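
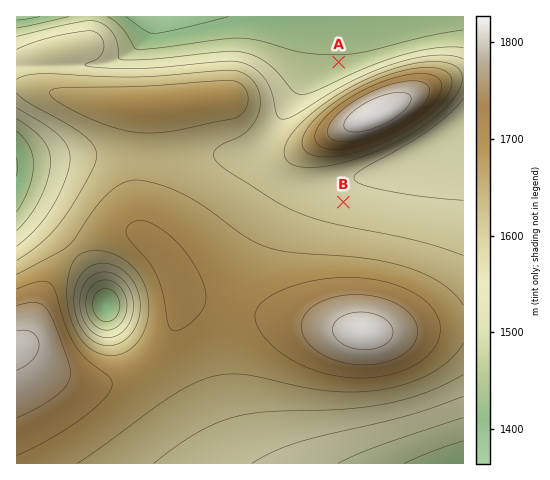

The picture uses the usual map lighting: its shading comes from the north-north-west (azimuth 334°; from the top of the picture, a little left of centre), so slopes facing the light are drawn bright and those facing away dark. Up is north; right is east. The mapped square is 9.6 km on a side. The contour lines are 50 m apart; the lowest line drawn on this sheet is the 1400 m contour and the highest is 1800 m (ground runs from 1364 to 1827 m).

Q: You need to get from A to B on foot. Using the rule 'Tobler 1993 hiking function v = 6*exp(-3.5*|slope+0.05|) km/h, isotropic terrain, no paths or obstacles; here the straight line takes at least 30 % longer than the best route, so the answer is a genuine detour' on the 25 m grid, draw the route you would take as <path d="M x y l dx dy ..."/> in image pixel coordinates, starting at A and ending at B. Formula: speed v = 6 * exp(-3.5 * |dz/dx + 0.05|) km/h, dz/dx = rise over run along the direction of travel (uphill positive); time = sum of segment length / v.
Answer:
<path d="M339 62l-16 30-7 7-18 38 0 16 3 7 42 42"/>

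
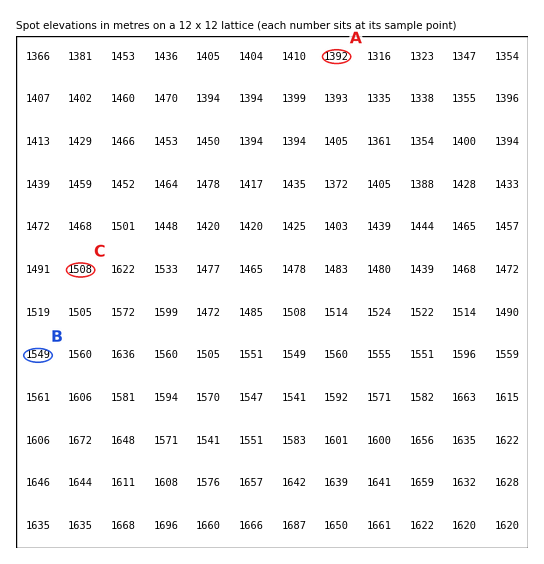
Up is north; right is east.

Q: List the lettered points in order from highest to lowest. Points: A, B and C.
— B C A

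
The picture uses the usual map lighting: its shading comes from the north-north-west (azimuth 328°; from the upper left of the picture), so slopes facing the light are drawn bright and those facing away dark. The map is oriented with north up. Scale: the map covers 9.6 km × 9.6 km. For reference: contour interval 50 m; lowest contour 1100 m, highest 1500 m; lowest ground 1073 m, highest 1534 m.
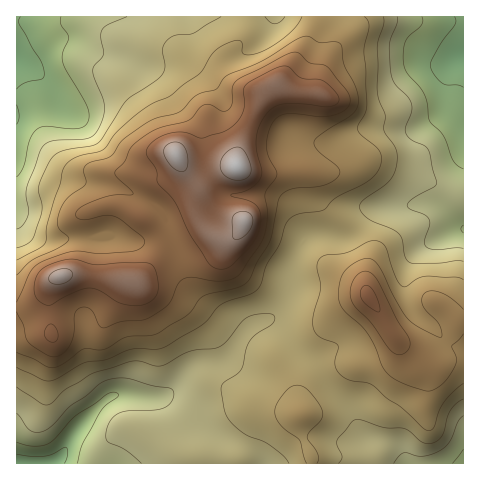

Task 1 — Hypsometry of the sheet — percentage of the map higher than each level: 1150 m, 92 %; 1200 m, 84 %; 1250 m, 67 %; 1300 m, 47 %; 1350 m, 33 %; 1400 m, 20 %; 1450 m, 9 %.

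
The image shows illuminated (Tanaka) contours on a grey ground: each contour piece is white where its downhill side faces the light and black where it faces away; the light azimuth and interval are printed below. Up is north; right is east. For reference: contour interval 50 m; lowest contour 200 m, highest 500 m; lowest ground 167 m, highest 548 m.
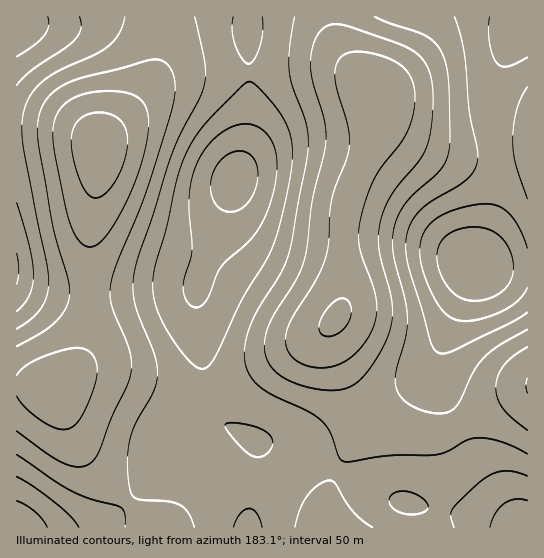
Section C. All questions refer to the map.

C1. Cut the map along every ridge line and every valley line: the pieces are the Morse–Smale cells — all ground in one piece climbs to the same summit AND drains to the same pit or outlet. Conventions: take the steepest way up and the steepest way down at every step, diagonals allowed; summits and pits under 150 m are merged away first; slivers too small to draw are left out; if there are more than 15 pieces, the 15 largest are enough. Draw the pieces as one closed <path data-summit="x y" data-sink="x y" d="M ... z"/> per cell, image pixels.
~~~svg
<path data-summit="235 179" data-sink="337 318" d="M331 16l-83 1 1 100-2 22-20 68-26 64-5 20 5 68 10 55 4 6 42 22-9 85 279 1 0-137-33 14-45 26-15 4-29-3-20-5-16-10-14-23-20-43-4-12 0-13 10-17 3-11 1-87 7-24 23-52 4-17 0-24-22-21-16-22-8-20z"/><path data-summit="235 179" data-sink="99 149" d="M247 16l-84 0-2 38-6 21-14 22-37 40-5 9 0 23-10 69 0 85-6 31-12 19-17 15-21-3-17 1 1 142 231-1 9-85-42-22-4-6-7-33-8-75 1-23 26-64 24-80 2-22z"/><path data-summit="475 265" data-sink="337 318" d="M523 16l-191 1 1 14 8 20 16 22 22 21 0 24-7 25-17 38-8 24-3 16 0 77-3 11-10 17 0 13 10 28 19 36 13 17 16 8 33 7 19-2 87-43 0-120-35-2-17-3 15-47 6-36 0-24-4-27 2-42 9-31 20-35z"/><path data-summit="17 22" data-sink="99 149" d="M162 16l-146 1 1 368 37 3 17-15 12-19 6-31 0-85 10-69 0-23 5-9 37-40 14-22 8-30z"/><path data-summit="475 265" data-sink="99 149" d="M527 16l-3 1 0 6-20 35-9 31-2 42 4 27 0 24-6 36-15 43 1 4 6 2 26 2 19 0z"/>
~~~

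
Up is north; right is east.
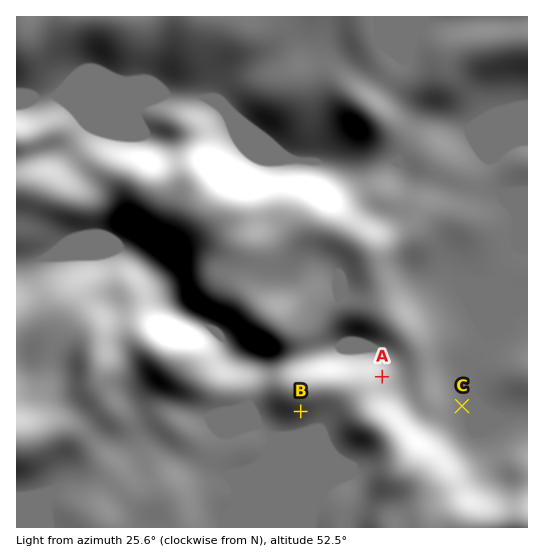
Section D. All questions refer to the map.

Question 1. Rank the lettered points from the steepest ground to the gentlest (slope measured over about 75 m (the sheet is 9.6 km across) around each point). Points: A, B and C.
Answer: A B C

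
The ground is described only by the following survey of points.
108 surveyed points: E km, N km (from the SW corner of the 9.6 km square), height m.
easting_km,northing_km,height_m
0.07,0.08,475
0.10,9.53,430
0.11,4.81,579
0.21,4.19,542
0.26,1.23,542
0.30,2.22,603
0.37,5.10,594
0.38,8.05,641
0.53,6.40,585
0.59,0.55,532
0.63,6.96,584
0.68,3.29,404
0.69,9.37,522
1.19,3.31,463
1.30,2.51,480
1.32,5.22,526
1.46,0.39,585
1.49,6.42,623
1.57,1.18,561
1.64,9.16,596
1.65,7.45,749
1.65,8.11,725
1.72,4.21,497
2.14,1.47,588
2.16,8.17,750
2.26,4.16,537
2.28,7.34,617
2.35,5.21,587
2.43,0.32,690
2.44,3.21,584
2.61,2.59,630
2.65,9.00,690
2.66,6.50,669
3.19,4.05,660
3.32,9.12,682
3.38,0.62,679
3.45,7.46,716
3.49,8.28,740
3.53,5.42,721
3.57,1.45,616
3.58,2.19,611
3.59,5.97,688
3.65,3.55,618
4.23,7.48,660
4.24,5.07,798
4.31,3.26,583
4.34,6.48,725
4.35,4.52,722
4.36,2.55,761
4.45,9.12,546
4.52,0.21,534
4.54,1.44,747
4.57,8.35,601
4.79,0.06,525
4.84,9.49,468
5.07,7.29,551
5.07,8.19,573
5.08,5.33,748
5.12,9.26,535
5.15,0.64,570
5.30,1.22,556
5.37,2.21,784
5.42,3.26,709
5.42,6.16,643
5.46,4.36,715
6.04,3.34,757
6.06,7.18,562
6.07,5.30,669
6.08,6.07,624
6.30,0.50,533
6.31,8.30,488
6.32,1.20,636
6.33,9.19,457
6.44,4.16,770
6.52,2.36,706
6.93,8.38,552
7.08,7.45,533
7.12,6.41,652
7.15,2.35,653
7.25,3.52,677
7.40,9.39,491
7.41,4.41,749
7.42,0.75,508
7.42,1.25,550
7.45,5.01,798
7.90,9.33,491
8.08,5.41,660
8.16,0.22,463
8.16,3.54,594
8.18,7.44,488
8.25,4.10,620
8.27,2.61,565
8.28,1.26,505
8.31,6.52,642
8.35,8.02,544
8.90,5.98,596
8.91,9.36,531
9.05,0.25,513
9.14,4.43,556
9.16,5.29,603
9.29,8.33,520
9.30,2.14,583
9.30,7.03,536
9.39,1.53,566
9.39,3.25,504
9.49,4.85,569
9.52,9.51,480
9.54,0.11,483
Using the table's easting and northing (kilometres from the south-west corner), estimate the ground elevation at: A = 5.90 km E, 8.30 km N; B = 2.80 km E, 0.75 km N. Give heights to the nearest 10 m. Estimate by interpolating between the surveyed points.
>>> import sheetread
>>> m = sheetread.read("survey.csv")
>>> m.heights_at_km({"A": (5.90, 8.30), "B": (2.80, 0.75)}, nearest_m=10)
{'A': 460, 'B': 680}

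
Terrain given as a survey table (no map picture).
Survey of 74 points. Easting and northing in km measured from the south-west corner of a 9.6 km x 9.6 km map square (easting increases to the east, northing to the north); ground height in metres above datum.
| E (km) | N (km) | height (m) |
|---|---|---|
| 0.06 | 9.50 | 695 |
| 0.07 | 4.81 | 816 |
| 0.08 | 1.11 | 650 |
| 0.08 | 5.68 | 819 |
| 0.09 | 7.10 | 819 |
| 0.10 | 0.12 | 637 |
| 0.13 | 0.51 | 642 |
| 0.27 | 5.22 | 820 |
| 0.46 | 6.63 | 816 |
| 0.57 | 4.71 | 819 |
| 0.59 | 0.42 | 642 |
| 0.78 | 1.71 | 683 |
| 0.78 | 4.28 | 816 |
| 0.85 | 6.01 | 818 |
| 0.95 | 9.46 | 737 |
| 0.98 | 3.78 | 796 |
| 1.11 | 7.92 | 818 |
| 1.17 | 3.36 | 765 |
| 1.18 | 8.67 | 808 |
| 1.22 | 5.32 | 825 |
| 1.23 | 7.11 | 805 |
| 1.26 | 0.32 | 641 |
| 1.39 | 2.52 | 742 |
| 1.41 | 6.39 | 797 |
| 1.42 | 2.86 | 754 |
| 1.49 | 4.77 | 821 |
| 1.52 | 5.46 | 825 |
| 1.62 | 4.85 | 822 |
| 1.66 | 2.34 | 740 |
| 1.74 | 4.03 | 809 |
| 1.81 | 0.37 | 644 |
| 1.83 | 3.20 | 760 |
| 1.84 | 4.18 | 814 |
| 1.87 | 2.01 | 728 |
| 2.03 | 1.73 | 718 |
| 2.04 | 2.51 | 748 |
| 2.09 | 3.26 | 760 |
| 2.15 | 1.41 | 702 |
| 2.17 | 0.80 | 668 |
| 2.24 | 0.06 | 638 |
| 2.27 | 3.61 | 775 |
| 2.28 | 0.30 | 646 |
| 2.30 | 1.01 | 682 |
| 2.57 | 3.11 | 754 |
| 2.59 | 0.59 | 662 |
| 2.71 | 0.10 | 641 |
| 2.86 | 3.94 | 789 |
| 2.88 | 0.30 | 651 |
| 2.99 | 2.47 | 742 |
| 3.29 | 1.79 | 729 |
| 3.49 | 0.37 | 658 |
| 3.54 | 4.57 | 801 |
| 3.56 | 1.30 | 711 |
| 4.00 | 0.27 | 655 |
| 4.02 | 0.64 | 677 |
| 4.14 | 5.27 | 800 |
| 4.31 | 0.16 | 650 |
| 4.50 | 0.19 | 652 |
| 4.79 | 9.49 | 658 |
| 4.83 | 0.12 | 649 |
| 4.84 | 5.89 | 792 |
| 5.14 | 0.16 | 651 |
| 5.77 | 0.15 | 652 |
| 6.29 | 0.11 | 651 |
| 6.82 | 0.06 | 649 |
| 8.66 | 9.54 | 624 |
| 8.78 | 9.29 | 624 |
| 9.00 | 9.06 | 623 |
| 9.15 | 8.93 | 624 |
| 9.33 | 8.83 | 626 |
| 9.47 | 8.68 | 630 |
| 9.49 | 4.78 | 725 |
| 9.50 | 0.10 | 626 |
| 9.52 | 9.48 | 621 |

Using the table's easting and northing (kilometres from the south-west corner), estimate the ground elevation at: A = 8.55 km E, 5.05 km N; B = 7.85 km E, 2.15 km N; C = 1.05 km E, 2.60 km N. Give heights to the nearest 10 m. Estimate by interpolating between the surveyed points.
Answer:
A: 740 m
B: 700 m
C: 740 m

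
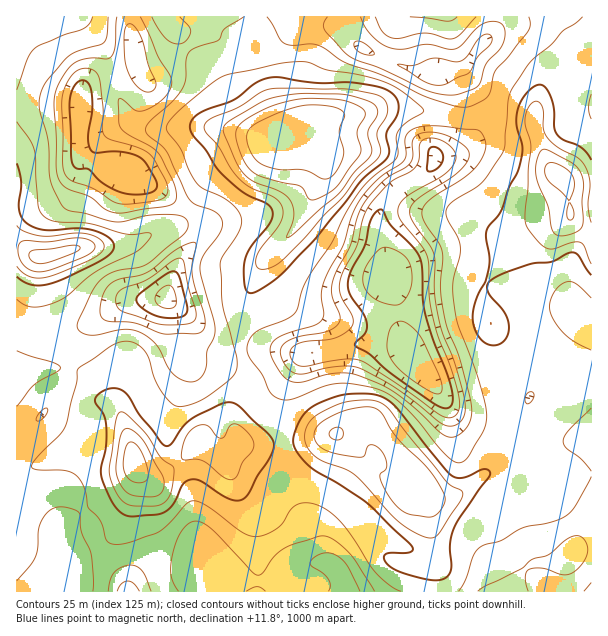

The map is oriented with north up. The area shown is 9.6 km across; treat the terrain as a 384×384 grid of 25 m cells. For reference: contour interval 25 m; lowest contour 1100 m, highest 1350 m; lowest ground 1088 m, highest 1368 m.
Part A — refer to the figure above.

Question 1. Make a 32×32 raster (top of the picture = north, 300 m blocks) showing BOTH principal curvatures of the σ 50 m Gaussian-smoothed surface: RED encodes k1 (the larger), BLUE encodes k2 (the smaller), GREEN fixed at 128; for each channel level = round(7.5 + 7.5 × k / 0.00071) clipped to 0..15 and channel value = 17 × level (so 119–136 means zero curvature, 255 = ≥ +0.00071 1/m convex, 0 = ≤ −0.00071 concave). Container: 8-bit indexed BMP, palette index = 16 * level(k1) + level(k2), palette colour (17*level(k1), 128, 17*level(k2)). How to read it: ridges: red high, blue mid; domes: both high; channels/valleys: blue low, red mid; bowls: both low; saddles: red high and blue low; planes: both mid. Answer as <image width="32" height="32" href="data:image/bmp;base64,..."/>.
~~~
<image width="32" height="32" href="data:image/bmp;base64,Qk02CAAAAAAAADYEAAAoAAAAIAAAACAAAAABAAgAAAAAAAAEAAATCwAAEwsAAAABAAAAAAAAAIAAABGAAAAigAAAM4AAAESAAABVgAAAZoAAAHeAAACIgAAAmYAAAKqAAAC7gAAAzIAAAN2AAADugAAA/4AAAACAEQARgBEAIoARADOAEQBEgBEAVYARAGaAEQB3gBEAiIARAJmAEQCqgBEAu4ARAMyAEQDdgBEA7oARAP+AEQAAgCIAEYAiACKAIgAzgCIARIAiAFWAIgBmgCIAd4AiAIiAIgCZgCIAqoAiALuAIgDMgCIA3YAiAO6AIgD/gCIAAIAzABGAMwAigDMAM4AzAESAMwBVgDMAZoAzAHeAMwCIgDMAmYAzAKqAMwC7gDMAzIAzAN2AMwDugDMA/4AzAACARAARgEQAIoBEADOARABEgEQAVYBEAGaARAB3gEQAiIBEAJmARACqgEQAu4BEAMyARADdgEQA7oBEAP+ARAAAgFUAEYBVACKAVQAzgFUARIBVAFWAVQBmgFUAd4BVAIiAVQCZgFUAqoBVALuAVQDMgFUA3YBVAO6AVQD/gFUAAIBmABGAZgAigGYAM4BmAESAZgBVgGYAZoBmAHeAZgCIgGYAmYBmAKqAZgC7gGYAzIBmAN2AZgDugGYA/4BmAACAdwARgHcAIoB3ADOAdwBEgHcAVYB3AGaAdwB3gHcAiIB3AJmAdwCqgHcAu4B3AMyAdwDdgHcA7oB3AP+AdwAAgIgAEYCIACKAiAAzgIgARICIAFWAiABmgIgAd4CIAIiAiACZgIgAqoCIALuAiADMgIgA3YCIAO6AiAD/gIgAAICZABGAmQAigJkAM4CZAESAmQBVgJkAZoCZAHeAmQCIgJkAmYCZAKqAmQC7gJkAzICZAN2AmQDugJkA/4CZAACAqgARgKoAIoCqADOAqgBEgKoAVYCqAGaAqgB3gKoAiICqAJmAqgCqgKoAu4CqAMyAqgDdgKoA7oCqAP+AqgAAgLsAEYC7ACKAuwAzgLsARIC7AFWAuwBmgLsAd4C7AIiAuwCZgLsAqoC7ALuAuwDMgLsA3YC7AO6AuwD/gLsAAIDMABGAzAAigMwAM4DMAESAzABVgMwAZoDMAHeAzACIgMwAmYDMAKqAzAC7gMwAzIDMAN2AzADugMwA/4DMAACA3QARgN0AIoDdADOA3QBEgN0AVYDdAGaA3QB3gN0AiIDdAJmA3QCqgN0Au4DdAMyA3QDdgN0A7oDdAP+A3QAAgO4AEYDuACKA7gAzgO4ARIDuAFWA7gBmgO4Ad4DuAIiA7gCZgO4AqoDuALuA7gDMgO4A3YDuAO6A7gD/gO4AAID/ABGA/wAigP8AM4D/AESA/wBVgP8AZoD/AHeA/wCIgP8AmYD/AKqA/wC7gP8AzID/AN2A/wDugP8A/4D/AJeIh4i3g4LHp4aGhoeXh4aYl4KFpoaWtqamloSXp5anp4eHiKellKaWZXZ2hpaGdYVyc6jJ2MfaloaYl4WVc4WWh4iHh5eXl5d1dYaXl5Z2hoSmx6aCksV1hoeXdpd0c5eYh4d2lpWFpmVll5eYqKiWlqeFcqW4x3R2h5eXmKekhJiIh4WkpZW1g4aXpoaHh4aHhnOW2ZfJlnN3h4eHmJZ1hYaGg6bJ2shydpe3hnaHhnaGhdiXqOj2xXV2d4eHl5eXh4ajx+rnxJOGuKh2dXWFhna3l5f4tmLWx6eXl5iHlpiYh4K2+ragxqanp5iFhKeXtqaG19eDc5aWhoeHh4eFl5d3crX5lHDpyIW5t6Sj2du4dbfXhpS0p5d3d4eHhoVzp4Zk5NWCc6TXprh1dYO3ydbY6Ke3ooDVl4d3iIeXp3OEp7fXlXWHhIWnpnWHlZWVt9nayKRgYPaXh3eHiJiHp5WVlqaVh6aVhZWWl7a0t7emtbaBcGCU94eHd4eHh4eYl5eHhoe3hVKFl5e3tmGDpbekgXFzcMbXhoaHh4eHh4eHl6e4ubiTpaanl7WRUGCQkJJ0dXOD16amlYeHh4eGhoWEk7fKttbFgbaXlsbWx8e2poaGgabIp+qmhoeHh4eHh5aDgpJyUXCkuKeHl6i4yMeVlpaRx7e32ZV2h3d2lJSFp4VjgXBAhMinp5eGh6akZHV2hYHYp6eVdXeHdnbEtpOChHSmpnCkyJalxpWFt7ViZHZlctinl6aGdoV1gvz6+PjGxMfZkqDJp5T56ISF15VydWRTxad2p6iWpmOB9cX3+/j0tsjnsYGmhZX454SnuJKDc5bGl4aYqJXHttBxYYCRk5TX6OjWYnSWY4T2toS2YJK2yLiHl4eXlpfp9VGWhKamdISFocGGloRiYrX3tqVikMbY2aiHdoeGhubFkrejlZV0Y1Bwx5iFk5emlKb5p4VgcJC216eGh5S36NmDx3JilGRkYqfIhpSoyrinp8nWtrbDsFCDpad1lfv6x5bIlHG1g3N0xYZ1hbi5mJeYqLjp59hwMJGDlnSk9oSkl7ilgLbY5vjHpsjV2cmXiJiXlZNykpCkxqWWlPezY4aXp5Vwhbelpcemt7amuNjY2Njo+dfF9vfnt3SU+rd1h5emlGCF6JZjhKaFc3SVpcbX18e36PbmtJSmpZXXxYWHh5a2UJPndHN0pZeHlZaWgnCBpKemkHBRhHOoh5all5iHl8aTpNVxlaeml5eFdIWXmLakcJCAhGOikKiniJeHl4eHp7fIxmCmt5aGhoaGlXWmlXBwt6h1ltdwUKaHh4eHh4iHmMmUcMe4l5eXmJiXdZWFlJW5qKanyZWBlIaHmJc="/>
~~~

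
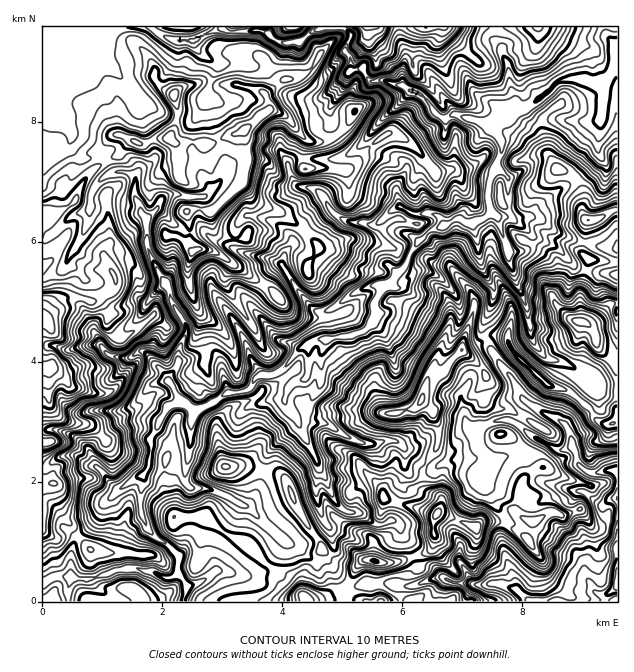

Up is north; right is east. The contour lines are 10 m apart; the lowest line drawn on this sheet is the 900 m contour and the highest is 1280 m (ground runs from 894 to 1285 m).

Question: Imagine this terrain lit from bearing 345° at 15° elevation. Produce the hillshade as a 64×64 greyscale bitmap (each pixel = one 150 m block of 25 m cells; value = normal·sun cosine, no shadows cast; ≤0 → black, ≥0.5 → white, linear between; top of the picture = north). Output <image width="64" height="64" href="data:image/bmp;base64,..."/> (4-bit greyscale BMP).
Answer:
<image width="64" height="64" href="data:image/bmp;base64,Qk12CAAAAAAAAHYAAAAoAAAAQAAAAEAAAAABAAQAAAAAAAAIAAATCwAAEwsAABAAAAAAAAAAAAAAABEREQAiIiIAMzMzAERERABVVVUAZmZmAHd3dwCIiIgAmZmZAKqqqgC7u7sAzMzMAN3d3QDu7u4A////AKiKq5h3iZl3u6qqqqq8u7mIm7y6vKnNve3LlTNFeId7qYq7upmaq5iKuqqZmazMypiJmpiaqsyqqqmGREV3dmh4iIibzMupqGeaqZiJm8y7uWZlVmVoh3Q1ZmVTNWd2ZlZnVFaJl2V4dWiIh4iauqqqdDIjVUMkYhJGVUIkVnZlVVZlRERERniXZnd3eaq6iKqYd4d2UiRTEkZVNFVWZmVEVod3d4mqdoh2d3eJmaqIqs27u6lzM0UiVVRGVFVmZkVWmqqqvchEd3d3iJiIiJqru7qaqoVVRjJERXZDNFVEV3aby7qslUVnd4mZmId2mqu7y6mZh2VFQjRXdVMkRURnd4q7qZl3Znd4mqqXd2eZi93JmIiHVWmFRniGUyM2dWVXiaupiImYmIiaqYd2aKibvKZWZ5hXrdqIiZh2Y0iGdVVnmqmIq7vMqqmYiHZ5qbhndlZ5u4i97KmZmqqph4hlRVVoq5q8zN3Kh2eId4iap1Z4eKq8uJq6mpiJqquVV3ZlQ0V6mru7qYZEVniIiJuZh4qZqr3aiZmZmImIeIZViIdmUyWKqZqXUzRWeImYmomHi6mqrMqIiImZh2Z4mpeZh4lzIkipiaqWVmeJq6mZiIiruamZqHd4iZqHd5qHh2iGZkQyNpiIrMqpiJq7upiZm7u5qpZ4d4iImZmpiEMjEjVURFVWmYibzMy5i7u6d4rNy7qal2d4h3d4m6mHUgBTMzRmZ3eaiJqrvMuZu6mIvMqYmYiIZ4iHZnmpdoeFEJhUI2mHdpqImqqru6maqau6dUNEVmdniImYiHZnd4dDZTRWeZh2epebupq7u6mZq5ZVMQAjVWZ3aKqXaJhmZnYzRomYiGZZuYvsmKu6qYmYd4dlRDJFVWZVZ3iahlVYqUVTMzI2dlaqd87JmqqYiaqamavMlldlZmVWiYZDNHq7VjEAAAFodXdUSNy5eIiZvMu6ve/rd3ZmdleIUhI3qqplRDVmEDeIdlUzZouYeKqbvLqrze2WVWh2VnYzRXmZmWVnd3mSFHh3ZlVCJ7qHipq8zKm93bdUV4eIZEaaqYh4dnh3d6k0ZGmHZlVEVXh4mbzdyqvNyHVFeZdEe7qYdmeZqpmqioVCSJh2VmQRKJiZq97tus3al0R5hTe8qXZkWKqau6cyZCAmZ3VWdEVFmZqqze7b3eyqZoh0a8qGVFRod1Z4YxAAIQVlZVdkaHRXiavM3czN7quol3abuIdkVWhUVVU0ZQAkA3VFeFV2QhNVd4rMq7zeysiJmYmpl3ZXeGZlVUVXdCVlZEaHR3MQEjRERpqqq83ayHq7eJmHZ3h4h2VDVlWKV6dFaIVoUyElVmVVeZmrvMu6asuJmHiaqpiYdlRWZnuplEaIZXdENGZFeYZoiZu7zLpoy6qZetzNuKqYd2VWZsp0V4dGdVZocxE3mGiaqqq8qoi72pmL3M3My6mZl1RDinZndUZEaKpiIiJHeKqqmbp6uq3qusvNzN67upiIdlRXd2ZVQzWKuUNEQyNFeZqqp4zcrcq97M7Ky3mqmIiHZ3NnVEVDR5qnZ2REREVnmaqIvdu8qs7cvJeHd4mZiZd5Y0dBE1eIiIeIdUNFVmSJmpq7yrur3cuod3eXaamZiIlDRmIliXZVWJl2VERURWvM3KqqqZq7uoiZmZhnqpmJiGRGmHiHVERHmIiHVVZ4et3+uqqYeJqqmZiIiYaaqZl3iHiJh3d2VVZ4mquYiIl1nO7bqpiJmamYZWZ3mIqpmZirmHdVaKmHZnirvMqZh2VYrMqrqaqZmYZURXd4iZmIl7yXZUNGmHdmiZumVUaIiIZGhnqZmImZmJhkmHZ4mHd1i6mYhSNWZ4iJmXMiM2l1ZBJESHd2d4mavLm6l2iIZnVYq6mpQSRomqmYZURURkMyJDRoeIdmeaur3amZd6lmdlVmZ4mFE2d5qHV3ZWZVVUNERWeJmHVoqqrNmZmGmpd4ZURmaJhTRVZDI1ZlVlV2VVRWZ6mrl2aJqryamadoh3mHd3dniHREVjIjV2VERHdndWZFqHqpdnmrvJqpmXVVVpiId3d4dVZ2d2eIhlRVZ3mpmGN4Z4mZq7u6iKqZh2U0aIh3d3d2Z3VmVWeYZWZWisuqpmq5mau7qqqIiZmHdlZWeIh3dmZWVEMzM1iGVVeauom6isu7u7upq4iImZd5qpiJmqmHZTRER3djJalmiZirmJuZq7zLqqmriYiJmqu7zKmruqqFIiRoiIYibLmqqazKmZmqqrqZmZqIiIiaqqq8p4mqu7gxJoeJmFEX7aqri6l3eau6iHd4mYiIiJmYiZl3eZmqu5VpiImqhRGO2phVRGZ3ibyWZneJiIiImIiIdmZ4iIiJmZmHeL3dplnchWM1ZmZ3i8mIh4mIiJmYiIdol2aHd3iZdVVXr+/+uZhVZGZURWZnvKmYiYiIiImYd3rKh4mZmrp1RERu/MyXUjZWZTM1VVVpqYiJiIiIiIiIiby6m7u6qph1NTfbMRIzZVZkQ0ZUMzVndniIiIiIiImpqqupmpiJu8lDU1UwAUZUVlVmZmUzM0VWaIiIiIiIiaqqqpiIiIre/YE3MBQjRkNEVoiHd1REVWZ3iIiIiIiJqqu6mZqqvc3v2ANjI0VERDNHiHZ4dVVWd3eIiIiImaqod3i8zN3LUzz/ondTRUM0MjZ3Znd2VVZ3doiImIiau6dDNJ3t7tgQBf/6aGRERCRCNGZmZmZVVnd1"/>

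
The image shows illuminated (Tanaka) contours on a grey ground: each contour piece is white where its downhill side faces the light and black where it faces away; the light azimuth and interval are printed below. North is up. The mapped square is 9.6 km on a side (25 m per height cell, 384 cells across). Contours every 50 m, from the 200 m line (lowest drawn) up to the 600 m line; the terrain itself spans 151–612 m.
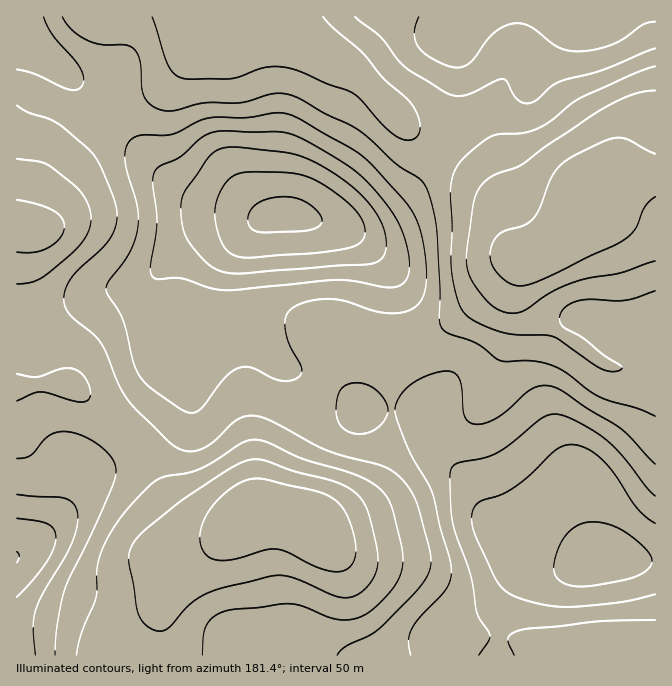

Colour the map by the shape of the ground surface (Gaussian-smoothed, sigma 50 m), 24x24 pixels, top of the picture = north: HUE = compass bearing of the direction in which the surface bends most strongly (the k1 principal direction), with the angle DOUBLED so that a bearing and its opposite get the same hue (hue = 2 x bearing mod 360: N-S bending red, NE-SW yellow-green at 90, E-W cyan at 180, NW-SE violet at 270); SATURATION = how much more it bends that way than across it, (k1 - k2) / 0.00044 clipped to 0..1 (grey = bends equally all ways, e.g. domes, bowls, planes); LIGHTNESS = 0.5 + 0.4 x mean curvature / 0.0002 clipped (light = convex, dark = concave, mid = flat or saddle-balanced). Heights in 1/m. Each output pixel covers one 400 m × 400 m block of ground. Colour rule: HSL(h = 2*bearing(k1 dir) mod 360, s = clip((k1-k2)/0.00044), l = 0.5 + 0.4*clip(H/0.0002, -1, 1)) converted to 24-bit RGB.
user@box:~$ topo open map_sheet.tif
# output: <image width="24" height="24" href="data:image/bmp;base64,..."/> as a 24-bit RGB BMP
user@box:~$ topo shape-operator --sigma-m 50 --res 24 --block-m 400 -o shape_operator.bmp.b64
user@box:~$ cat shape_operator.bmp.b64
<image width="24" height="24" href="data:image/bmp;base64,Qk32BgAAAAAAADYAAAAoAAAAGAAAABgAAAABABgAAAAAAMAGAAATCwAAEwsAAAAAAAAAAAAAysdzlURvHilRRopqb6mwLhmvV0O52dqngm+aZpqbgainTL7hcabo01L203vdto2qZ5VfpqtKtHwuZDweXWEWWFYPKR8NMm8plqolg2BORDmFTbJ2LppsFSZYTJjX4t/suKznl5DYtNnbXt/fGCZpdjWS05jZ67bq23vS0CZNtjAXniwgrWIdcW8gRn4mG4QQ0OEzEGIZIHh5iryyUUaLHkFIDZE4PbZBp2eFrpCCqdirZEmdHQopUjordn0tl1Y3tgI56C1B1rXftKLv5dT34NX2rabgjaXN/M/v34y+BlY3HV0mTjBKUYFuJr9DF2k8S21Mtcx+ncVPKQofLAcgdkggfI0tLREQgRYOxPekiNK0Yl6xtaXEzbPg2tjz0dv689X2/8zvzmLmJUlQJj86VpBDbrMxFTkdGEges9MhcS8QKgkcMxkspLJnk4heRBRfxeWs1/nSZnWQV4aCeah4f7eOrNy0frrPkml39m2O/5/Qz0PZP1Z9WoFKr6grKksdDikORDoGMhMBJRoOKEIeZ7AuZ0xBJDto0/rRz+bIgGW5h3amo55lhsZMfOZXPaNzWzQurUEh34Fq3oHVsV3UoyiP638jXXUmEiEYNQ0Qgy4YQk0jH2kTG5wTMV5XK9qGl/+si72nelekqGuxxKO30OnPsujDP1mSbzxqsL2Iw9rKpGzK5hTW3wvW9tXW0qnTDRJ5NSGQrp3Xsqnqu+PwXOP2Fqb8vfvgY+uwY0+YlFmehniTrdav2vHavoyvcCRsZ3S1odu8uW+afAdIfA8vjEZo8vLZ4bPbRQC2KWLbidTjnrzq3ObvfZ3XLHe3q+JwMYgiIU9ReV2OqrGNtvS1l9KaySWdpS6acI4xhJgjKgkQXwUsvEI7gLBqwuylr2WqWCG+Z5zBZb+lSbiqoLeXh3OfQlye0MaosMV5DkVIOmhrrdqcyPe6P1J5hCRuvjyJgJVAa10uIxQoaD2Ezbm70OfZwM+sg1+QQTyIi7u7hsbNWZm7gJuQf32WSJWvjKy76MTHJlKTHK6vle2c3sx3LQYULBcHZVgXkXmgpE6VNzBpN4WOrtOds9eqvoq4w3LEUGireNGWUKyjcVKBh3ddmJdSUYA0JIs1p9q0mJbtRIrq0Y4yRgoAMgMNubpSV5trglmrxjbHoGCiNZCMm9pwh81ha3tPtlBGrpRZvLBNRz4iPDwig14yjFMYqKwKBtIAAKEtNnUxNB1L7ACR+lfQqcrtwM7toHXPSkTjnkP+6tnyZWrf38SWvZIwMxMObUcAMzMAODAAQzEGISoJKCkKs7Ur2frQpv+8CXp+N29vDjZND2rf5Nb14tTzl1bSvn7XME6lGzTW68bqrFzi8Hza/HyyiiG785LT5JquXFKqq192W5KbMsGVmP/Iz/zdwOKwESAqGTEcHyQPAzIBJlYL03c6hE5nnJl0JiUNEyUOb2IZljssfDZY84eWnVbMo3/U9Nft0b/0wLv00tf5zvL9zP/2meDe1XaJXit9KBg6WyUzJZcYADMSRGUbiV4ufogiTUMeESQPG0cQXFsmTkQwztBnm47BcZjK4ODr4df01d720en60/P4w9HusC3W2GeCjy2gQhJukmGvpM6cIktdFTAfZow9rZp2Z2uXVGGeO3qDTElvWbaVqfPPb3zQjLy/kNuyr8ve3eTtzuvpqc6moz58mhia81VpdSBKOyZIdqJVucZzLyxcPXeJRKN2YZdRXpKCSkyDU3OIMZa/wPjjb+zlUyq13OzfseXbb7GspNKPpbeEsj5QpEl1ShNv/yZq7S1+aEp+i5pJwK8qJzwqLGw7RF0/dmY1mHGgPTliYMJrBvWwdvibKXSrKoDf2PPinoHRxm6XvdmJfEFPslY/jzc/LwQptiwS2IZyrkq90DZ31aZnSIpqMXtYK1xhZmico0hlVWCbjd+UMNFuFs8MEj0uEqJAhdAgRB0j16tb2rFjWyc7t2EnMgEPKgkXuqky38U1MDFwuXvT7d7gsGi6dm1CFUopInJER4tKleG2pe3ii4PFmcRlFGpYHVwgVUoNISwOksgRvGwcaC48kx4sSwAwmDQ1lJM65e9uGb2QKqe56oSY7h16yF5sbYtCDDwShvf1zP/zWIT1rmHi8N7bK0l+LhU4pGpAY4lDZosmg3MoRBoYLQYIZSRRuaDTysDh5fLZTq6TEB8jfDEu1HqJ0KnG2rHfbFfJn/OzI+5vFBI2fzps9bCJihx0KR1KqrB7k5KBj3pvhU1iaA1dskpzV960ROvosave99XUzFaeICJ8QXutucTJvMDTq6vdtlf0"/>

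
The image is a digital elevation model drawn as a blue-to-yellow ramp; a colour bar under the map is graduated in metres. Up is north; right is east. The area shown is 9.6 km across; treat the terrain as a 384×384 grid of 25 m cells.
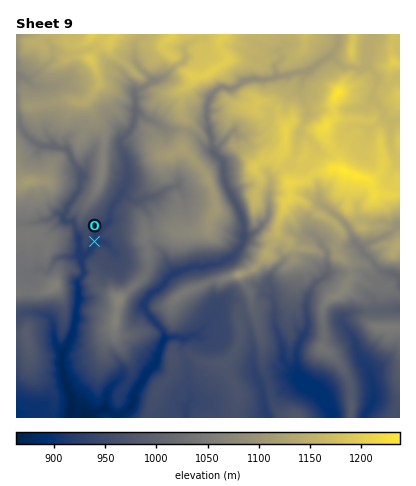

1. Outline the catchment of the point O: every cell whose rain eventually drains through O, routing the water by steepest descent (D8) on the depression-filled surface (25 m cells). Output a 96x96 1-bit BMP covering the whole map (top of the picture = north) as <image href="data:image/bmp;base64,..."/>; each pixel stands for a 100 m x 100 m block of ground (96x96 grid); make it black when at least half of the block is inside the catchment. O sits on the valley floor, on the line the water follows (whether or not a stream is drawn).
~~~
<image width="96" height="96" href="data:image/bmp;base64,Qk2+BAAAAAAAAD4AAAAoAAAAYAAAAGAAAAABAAEAAAAAAIAEAAATCwAAEwsAAAIAAAAAAAAA////AAAAAAAAAAAAAAAAAAAAAAAAAAAAAAAAAAAAAAAAAAAAAAAAAAAAAAAAAAAAAAAAAAAAAAAAAAAAAAAAAAAAAAAAAAAAAAAAAAAAAAAAAAAAAAAAAAAAAAAAAAAAAAAAAAAAAAAAAAAAAAAAAAAAAAAAAAAAAAAAAAAAAAAAAAAAAAAAAAAAAAAAAAAAAAAAAAAAAAAAAAAAAAAAAAAAAAAAAAAAAAAAAAAAAAAAAAAAAAAAAAAAAAAAAAAAAAAAAAAAAAAAAAAAAAAAAAAAAAAAAAAAAAAAAAAAAAAAAAAAAAAAAAAAAAAAAAAAAAAAAAAAAAAAAAAAAAAAAAAAAAAAAAAAAAAAAAAAAAAAAAAAAAAAAAAAAAAAAAAAAAAAAAAAAAAAAAAAAAAAAAAAAAAAAAAAAAAAAAAAAAAAAAAAAAAAAAAAAAAAAAAAAAAAAAAAAAAAAAAAAAAAAAAAAAAAAAAAAAAAAAAAAAAAAAAAAAAAAAAAAAAAAAAAAAAAAAAAAAAAAAAAAAAAAAAAAAAAAAAAAAAAAAAAAAAAAAAAAAAAAAAAAAAAAAAAAAAAAAAAAAAAAAAAAAAAAAAAAAAAAAAAAAAAAAAAAAAAAAAAAAAAAAAAAAAAAAAAAAAAAAAAAAAAAAAAAAAAAAAAAAAAAAAAAAAAAAAAAAAAAAAAAAAAAAAAAAAAAAAAAAAAAAAAAAAAADAAAAAAAAAAAAAAADgAAAAAAAAAAAAAAD8AYP4AAAAAAAAAAD////8AAAAAAAAAAD////8AAAAAAAAAAH////+AAAAAAAAAAP////+AAAAAAAAAAH/////AAAAAAAAAAH/////AAAAAAAAAAD/////AAAAAAAAAAB/////AAAAAAAAAAB/////AAAAAAAAAAA////+AAAAAAAAAAA////+AAAAAAAAAAAf///+AAAAAAAAAAAf///8AAAAAAAAAAAf///8AAAAAAAAAAAf///4AAAAAAAAAAAP///wAAAAAAAAAAAP///gAAAAAAAAAAAP///AAAAAAAAAAAAP///AAAAAAAAAAAAP//8AAAAAAAAAAAAP//8AAAAAAAAAAAAP//8AAAAAAAAAAAAP//8AAAAAAAAAAAAP//8AAAAAAAAAAAAP//8AAAAAAAAAAAAP//8AAAAAAAAAAAAf//8AAAAAAAAAAAA///8AAAAAAAAAAAB///4AAAAAAAAAAAB///4AAAAAAAAAAAD///4AAAAAAAAAAAD///4AAAAAAAAAAAD///4AAAAAAAAAAAB///8AAAAAAAAAAAB///8AAAAAAAAAAAA///8AAAAAAAAAAAAf//+AAAAAAAAAAAAf///AAAAAAAAAAAA////4AAAAAAAAAAA////+AAAAAAAAAAA/////AAAAAAAAAAB/////wAAAAAAAAAB/////4AAAAAAAAAB/////4AAAAAAAAAA/////wAAAAAAAAAAf////gAAAAAAAAAAP////gAAAAAAAAAAD////gAAAAAAAAAAD////gAAAAAAA="/>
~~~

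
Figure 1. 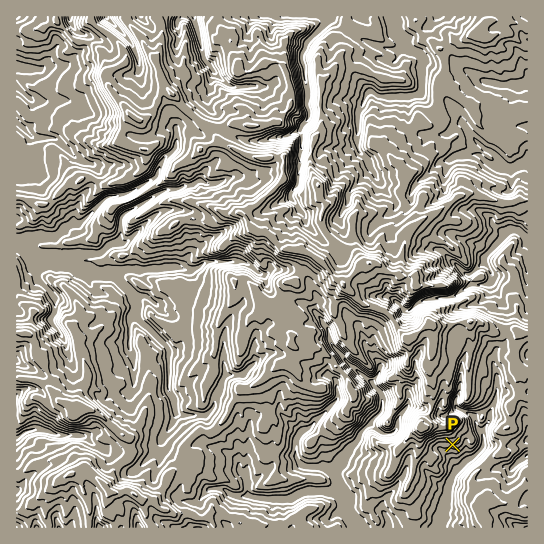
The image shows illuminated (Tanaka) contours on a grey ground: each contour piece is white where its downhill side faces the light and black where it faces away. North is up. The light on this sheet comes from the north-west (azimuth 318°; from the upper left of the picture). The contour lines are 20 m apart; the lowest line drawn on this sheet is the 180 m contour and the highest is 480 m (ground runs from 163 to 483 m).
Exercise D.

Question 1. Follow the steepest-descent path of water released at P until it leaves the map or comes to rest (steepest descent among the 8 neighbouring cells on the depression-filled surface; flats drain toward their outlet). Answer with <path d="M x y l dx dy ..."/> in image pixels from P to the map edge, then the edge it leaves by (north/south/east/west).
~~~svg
<path d="M453 445l-2 1 0 12 3 7 4 4 0 1-5 5-4 10-2 13-1 1-1 10-2 1 0 5-4 8 0 4"/>
exit: south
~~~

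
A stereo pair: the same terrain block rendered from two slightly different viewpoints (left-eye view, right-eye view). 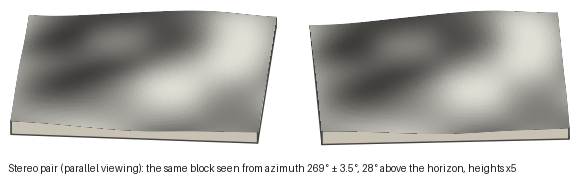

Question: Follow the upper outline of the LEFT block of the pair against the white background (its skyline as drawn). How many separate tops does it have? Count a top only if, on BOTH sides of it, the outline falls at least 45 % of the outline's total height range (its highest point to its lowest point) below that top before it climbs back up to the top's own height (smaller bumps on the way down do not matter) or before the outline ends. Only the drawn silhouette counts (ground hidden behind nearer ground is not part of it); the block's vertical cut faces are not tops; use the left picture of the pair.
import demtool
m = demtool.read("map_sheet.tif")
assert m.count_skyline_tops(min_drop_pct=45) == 0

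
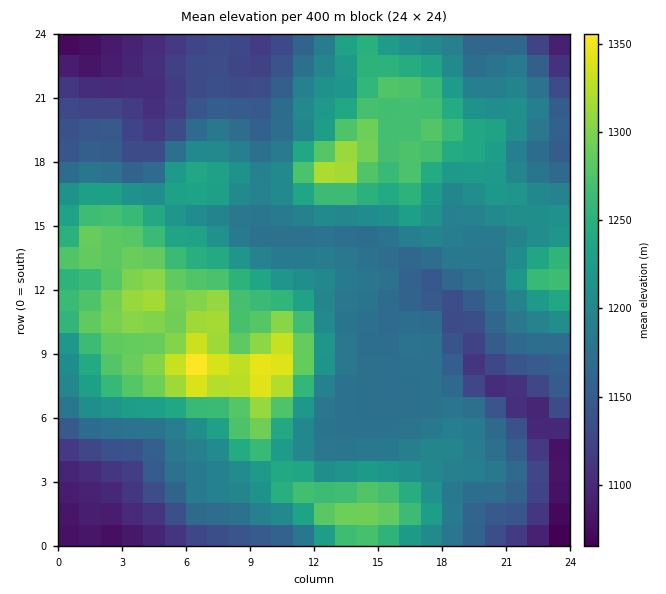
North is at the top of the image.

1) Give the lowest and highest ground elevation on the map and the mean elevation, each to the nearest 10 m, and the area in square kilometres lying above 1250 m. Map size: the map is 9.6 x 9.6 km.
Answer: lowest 1060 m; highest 1360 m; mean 1200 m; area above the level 21.1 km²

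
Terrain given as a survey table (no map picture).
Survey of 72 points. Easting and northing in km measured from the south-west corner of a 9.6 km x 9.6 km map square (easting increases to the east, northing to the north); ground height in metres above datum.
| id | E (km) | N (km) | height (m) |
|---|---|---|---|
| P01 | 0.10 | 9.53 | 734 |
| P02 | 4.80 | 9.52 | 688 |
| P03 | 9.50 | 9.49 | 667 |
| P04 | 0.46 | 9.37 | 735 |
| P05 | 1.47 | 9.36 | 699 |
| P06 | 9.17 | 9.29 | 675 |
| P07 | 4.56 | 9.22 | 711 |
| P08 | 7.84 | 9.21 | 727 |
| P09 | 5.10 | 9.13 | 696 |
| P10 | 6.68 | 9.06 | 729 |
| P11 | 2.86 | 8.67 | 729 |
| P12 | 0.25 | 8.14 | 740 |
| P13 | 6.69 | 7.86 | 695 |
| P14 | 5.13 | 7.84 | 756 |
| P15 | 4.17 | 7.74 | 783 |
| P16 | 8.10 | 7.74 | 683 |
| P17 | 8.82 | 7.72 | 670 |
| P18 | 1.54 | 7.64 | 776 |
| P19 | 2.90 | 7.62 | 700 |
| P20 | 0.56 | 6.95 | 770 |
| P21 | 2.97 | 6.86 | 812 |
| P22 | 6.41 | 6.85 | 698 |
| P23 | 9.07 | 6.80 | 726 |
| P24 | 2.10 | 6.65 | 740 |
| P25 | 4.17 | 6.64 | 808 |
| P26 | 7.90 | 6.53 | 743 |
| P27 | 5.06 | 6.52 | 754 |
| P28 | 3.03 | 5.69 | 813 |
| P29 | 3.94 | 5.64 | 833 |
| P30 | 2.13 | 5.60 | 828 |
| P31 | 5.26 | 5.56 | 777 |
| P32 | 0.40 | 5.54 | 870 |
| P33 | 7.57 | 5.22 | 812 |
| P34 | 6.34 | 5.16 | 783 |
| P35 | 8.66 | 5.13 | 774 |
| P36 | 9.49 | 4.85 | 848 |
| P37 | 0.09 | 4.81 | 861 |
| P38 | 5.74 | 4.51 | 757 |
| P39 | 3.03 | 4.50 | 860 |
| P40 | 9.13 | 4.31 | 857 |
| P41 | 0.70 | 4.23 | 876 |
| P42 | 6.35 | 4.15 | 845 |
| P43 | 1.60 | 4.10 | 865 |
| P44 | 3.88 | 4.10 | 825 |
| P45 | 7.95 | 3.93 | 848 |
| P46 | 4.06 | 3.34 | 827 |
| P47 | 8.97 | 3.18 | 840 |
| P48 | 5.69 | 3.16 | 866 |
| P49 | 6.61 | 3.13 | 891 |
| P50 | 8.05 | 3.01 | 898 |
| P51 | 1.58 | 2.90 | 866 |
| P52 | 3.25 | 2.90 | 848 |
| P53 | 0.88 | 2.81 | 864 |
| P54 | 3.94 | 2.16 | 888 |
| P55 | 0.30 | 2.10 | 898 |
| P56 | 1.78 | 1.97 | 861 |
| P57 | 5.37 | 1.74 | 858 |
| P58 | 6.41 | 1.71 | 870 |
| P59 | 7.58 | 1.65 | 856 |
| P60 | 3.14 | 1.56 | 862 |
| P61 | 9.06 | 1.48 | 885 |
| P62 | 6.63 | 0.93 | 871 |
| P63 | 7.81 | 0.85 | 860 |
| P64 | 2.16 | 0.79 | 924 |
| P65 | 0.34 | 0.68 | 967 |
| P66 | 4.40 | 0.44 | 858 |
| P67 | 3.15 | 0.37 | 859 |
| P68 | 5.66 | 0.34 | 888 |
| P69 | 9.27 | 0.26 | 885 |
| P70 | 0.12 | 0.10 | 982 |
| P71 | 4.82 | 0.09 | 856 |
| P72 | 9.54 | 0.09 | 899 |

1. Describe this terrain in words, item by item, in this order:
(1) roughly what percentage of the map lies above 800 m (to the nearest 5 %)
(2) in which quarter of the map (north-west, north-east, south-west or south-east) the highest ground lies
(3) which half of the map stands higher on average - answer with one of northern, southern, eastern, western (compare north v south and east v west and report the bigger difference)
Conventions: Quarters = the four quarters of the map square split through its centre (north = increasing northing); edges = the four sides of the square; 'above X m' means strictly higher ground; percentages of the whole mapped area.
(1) About 60 % of the map lies above 800 m.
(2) Look to the south-west quarter for the highest ground.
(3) The southern half stands higher on average than the northern half.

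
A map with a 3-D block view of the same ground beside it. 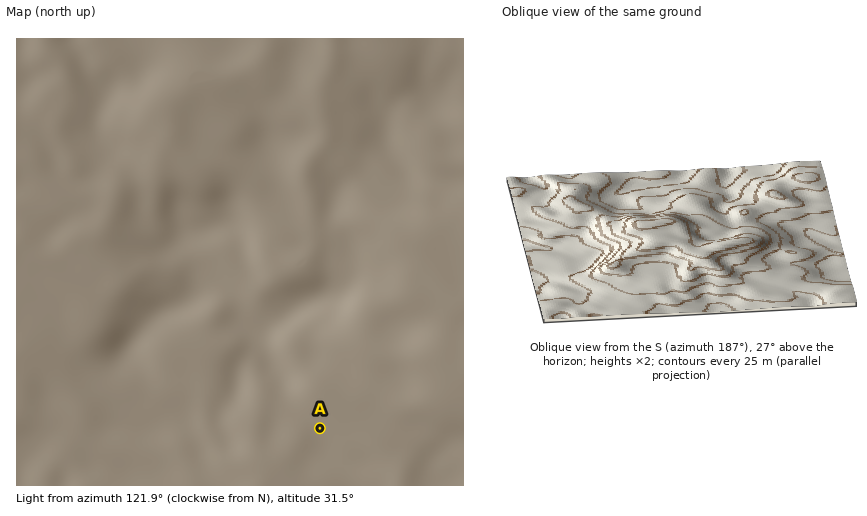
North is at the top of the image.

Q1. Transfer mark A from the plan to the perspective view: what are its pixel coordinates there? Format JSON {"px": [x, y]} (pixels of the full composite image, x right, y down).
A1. {"px": [751, 288]}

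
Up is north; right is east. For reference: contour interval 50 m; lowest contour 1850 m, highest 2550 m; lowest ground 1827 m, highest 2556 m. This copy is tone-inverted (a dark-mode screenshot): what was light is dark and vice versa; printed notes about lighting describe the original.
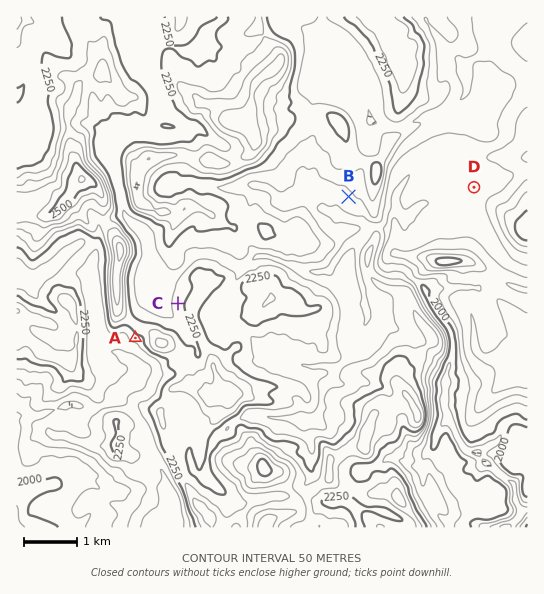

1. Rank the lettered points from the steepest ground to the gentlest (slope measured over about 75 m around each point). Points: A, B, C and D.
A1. A C B D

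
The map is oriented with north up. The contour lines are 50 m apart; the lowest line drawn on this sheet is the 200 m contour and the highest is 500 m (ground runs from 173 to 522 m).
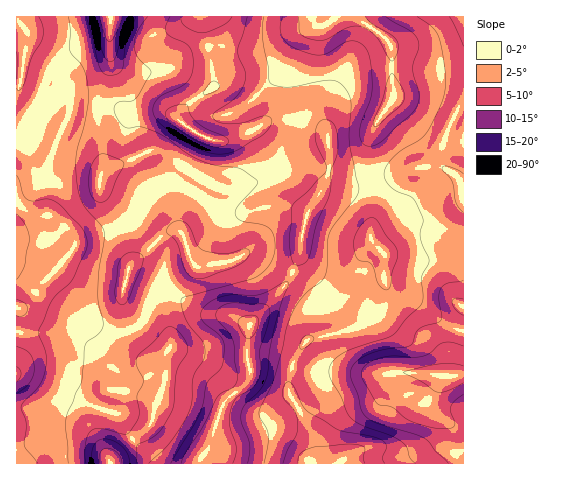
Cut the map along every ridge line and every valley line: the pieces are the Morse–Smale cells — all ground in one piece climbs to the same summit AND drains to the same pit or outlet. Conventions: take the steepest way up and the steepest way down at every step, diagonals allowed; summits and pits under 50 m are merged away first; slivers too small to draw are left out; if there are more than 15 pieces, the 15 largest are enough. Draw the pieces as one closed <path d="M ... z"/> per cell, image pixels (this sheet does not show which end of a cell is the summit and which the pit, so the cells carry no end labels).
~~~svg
<path d="M53 274l-14 12-12 18-11 4 0 155 94 1-12-32 0-12 10-28 4-3 22 4 16 7 5 7 9-22 3-32-13 5-7 0-11-10-7-17-18 1-14-6-6-5-24-35z"/><path d="M439 166l-21 2-44 11 1 24-4 24 0 11 14 17-1 21 3 12 0 11-7 14-12 8 7 15 7 28 4 6 5 3 30 0 23 3 20-1 0-179-7-20z"/><path d="M369 322l-18 8-44 10-13 21-5 17 0 15 26 45 4 21 6 5 137 0-8-16-3-21-17-16-5-8 14-27-55-4-6-8-7-28z"/><path d="M300 253l-13 31-38 42-2 17 0 17 4 11-2 7-5 8-12 8-9 11-12 37-11 17 1 5 123-1-6-7-3-18-26-45 2-25 6-14 10-14 44-10 17-10-10-10-16-9-9-3-29-33z"/><path d="M354 16l-18 0-9 8-15 6-7 9-4 16-13 23 1 41 22 2 9 5 8 8 2 32-5 19 23 0 25-6-3-26 1-17 8-18 15-22-4-51-8-10z"/><path d="M175 294l-5 6-2 11 3 32-6 15 0 21-11 32-1 9-9 11-32 28-1 5 89 0 0-5 11-17 12-37 9-11 12-8 5-8 2-7-4-11 2-34-19-10-26-4z"/><path d="M463 16l-109 1 28 18 6 6 4 8 2 47-15 22-9 23 4 38 44-11 26-1-3-9 1-12 9-24 13-25z"/><path d="M195 193l-12 22-2 16 15 36-21 26 29 19 26 4 20 9 39-45 11-23 1-18 5-25-20-8-17 0-27 7-18 0-11-6z"/><path d="M335 16l-133 0 10 50 1 21-24 17-6 6-4 10 23 16 14 5 13 0 27-12 11-8 10-2 11 1 1-45 12-20 7-21 7-6 12-4z"/><path d="M109 39l-11 6-24 5-12 6-10 10-18 43-18 27 1 172 4 0 9-7 9-15 13-12 22-28 0-8-3-6-26-19-6-18 0-8 20-53 8-15 4-14 3-3 23 3 2-3 2-14 9-27z"/><path d="M85 102l-11 0-3 3-4 14-8 15-20 53 0 8 6 18 26 19 4 13 7-7 31-7 20-9 11-22 13-12 15-5 23 10 9-13-31-22-18-8-8 1-17 10-20 7-8 7 2-14-6-41 0-15z"/><path d="M201 16l-91 1 0 40 17 27 4 30 30-4 18 10 4-10 9-9 21-14-2-28z"/><path d="M374 179l-26 6-23 0-17 28-7 26 1 21 22 30 9 8 9 3 20 11 7 8 11-7 7-14 0-11-3-12 1-21-14-17 0-11 4-24z"/><path d="M172 183l-8 1-14 9-6 7-7 17-7 8-50 14-9 13-19 21 15 13 24 35 12 9 8 2 18-2-7-24 0-13 8-28 32-30 10-4 9 0 2-16 12-21z"/><path d="M161 110l-11 0-20 5 4 19 10 17 11-1 7 2 39 26 22 11 16-1 29-10-5-23-11-25-23 11-13 0-14-5-29-21z"/>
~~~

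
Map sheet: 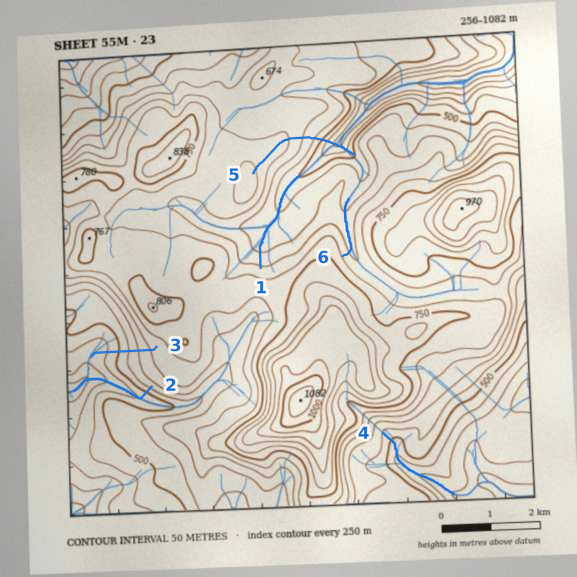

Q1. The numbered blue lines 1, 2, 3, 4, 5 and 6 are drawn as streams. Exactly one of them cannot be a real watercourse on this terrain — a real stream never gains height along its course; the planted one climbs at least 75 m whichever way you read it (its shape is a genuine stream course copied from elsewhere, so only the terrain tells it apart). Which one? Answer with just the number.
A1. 5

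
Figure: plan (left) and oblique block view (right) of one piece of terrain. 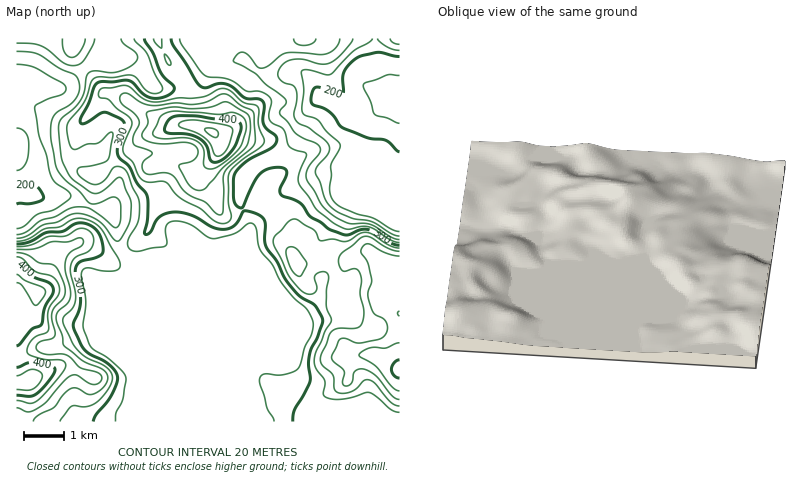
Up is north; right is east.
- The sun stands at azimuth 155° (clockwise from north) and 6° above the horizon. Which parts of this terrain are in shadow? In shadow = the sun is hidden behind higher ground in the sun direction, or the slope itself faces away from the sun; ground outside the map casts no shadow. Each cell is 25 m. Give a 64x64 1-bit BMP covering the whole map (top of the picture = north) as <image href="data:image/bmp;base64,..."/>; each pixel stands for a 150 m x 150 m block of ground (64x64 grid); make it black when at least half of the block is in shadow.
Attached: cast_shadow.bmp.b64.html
<image width="64" height="64" href="data:image/bmp;base64,Qk0+AgAAAAAAAD4AAAAoAAAAQAAAAEAAAAABAAEAAAAAAAACAAATCwAAEwsAAAIAAAAAAAAA////AAAAAAAAAAAAAAAAAAAAAAAAAAAAAAAAAAAAAAAAAAAAAAAAAAAAAAAAAAAAAAAAAAAAAAAAAAAAAAAAAAAAAAAAAAAAQAAAAAAAAABgDgAAAAAAAD4OAAAAAAAAHwwAAAAAAAAAAAAAAABgIAAAAAAAAGAwAAAAAAAAcAAAAAAAAAA4AAAAAAAAABAAAAAAAAAAAAAAAAAAAAAAAAAAAAAAAAAAAAAAAAAAAAAAAAAAAAAAAAAAAAAAAAAAAAAAAAAAAAAAAAAAAAAAAAAAAAAAAAAAAAAAAAAAAACAAAAAAAAAAOAAAAAAAAAD+AAAAAAAAYf/gAAAAAAB///AIAAAAAP///AAAAAAA///+AAAAAAD/v/4AAAAAAP8//AAAAAAB/j/4AAAAAAH8P/AAAAAAAeAIAAAAAAAAwAAAAAAAAAAAAAAAAAAAAAAAAAAAAAAAAAAAAAAAAAAAAAAAAAAAAAAAAAAAAAAAAAAAAAAAAAAAAAAQAAAAAAAAABgAAAAAAAAAHAAAAAAAAAAAADAAAAAAIAAP/AAAAAB4AD/8AAAAAHwA//GAAAAAfAH/8cAAAAA+Af/5wAAAAB4D//wAAAAAD/n//AAAAAAD+cB4AAAAAAP4ADAAAAAAAfAAAAAAAAAAAAAAAAAAAAAAAAAAAAAAAAAAAAAAAAAAAAAAAAAAA=="/>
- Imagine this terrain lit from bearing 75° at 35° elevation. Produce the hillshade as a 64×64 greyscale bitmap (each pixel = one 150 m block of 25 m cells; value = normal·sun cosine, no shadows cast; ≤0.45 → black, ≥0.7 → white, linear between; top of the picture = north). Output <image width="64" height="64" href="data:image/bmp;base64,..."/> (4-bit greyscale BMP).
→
<image width="64" height="64" href="data:image/bmp;base64,Qk12CAAAAAAAAHYAAAAoAAAAQAAAAEAAAAABAAQAAAAAAAAIAAATCwAAEwsAABAAAAAAAAAAAAAAABEREQAiIiIAMzMzAERERABVVVUAZmZmAHd3dwCIiIgAmZmZAKqqqgC7u7sAzMzMAN3d3QDu7u4A////AGeJh3iIiJmZmIh3iId3d3d3d3d3dmZVZ3h3d3d3d3d2VomIiZiIiZmYiIiIh3d3d3d3d3dmZmVmeHd3d3d3dlRFeJmZmHeJqZiIiHd3d3d3d3d3d2ZmZmZ3h3d3d3dTM0VpqqqXZnmqqZh3d3d3d3d3d3d3ZmZmZmZ3Znd3dTIiVXmqqpdmeau6mHd3d3d3d3d3d3dmZ3d2ZmVVZ4h1MSNmiru6l1VovMuod3d3d3d3d3d3dlZ3d3dmVDRYmXQhI2eKu7qXVWi93KmHd3d3d3d3d3d2Vnd3d2VUM1ipdBE0Z4q7u5dmet/sqYd3d3d3d3d3d3ZniId2VEQzWJhjEkVmiaq7qYib3/yod3d3d3d3d3d3d3iIh3VCM0RXh1M0VmeKqqu7u7zu2od3d3d3d3d3d3d3iIiHZCEjRWZ2VFVmeJqpmrzdzNyYd3d3d3d3d3d3d3d3d3dkISRVZmZWd2aau6mJve3MqXd3d3d3d3d3d3d3d3d3d3QhJFVndmeId6u7mIm93cmHd3d3d3d3d3d3d3d3d3d3dTIjRWiHeIh3qrmIm83MqHd3d3d3d3d3d3d3d3d3d3d2QyJGeZiId2eZqIm93cuYd3d3d3d3d3d3d3d3d3d3d3dTEUaJmIdlZpmYnO7cu5d3d3d3d3d3d3d3d3d3d3d3d2QiR4iHd2VVmIi//bu6h3d3d3d3d3d3d3d3d3d3d3d3ZDNGd3ZmVEWIed/sqruXd3d3d3d3d3d3d3d3d3d3d3dTM0Z3ZUVVVXdp3tqrzJd3d3d3d3d3d3d3d3d3d3d3dkMzR4dlM1ZmdmjNyqzcl3d3d3d3d3d3d3d3d3d3d3dkNERXh2QjZ3hlV6zLze2Xd3d3d3d3d3d3d3d3d3d3djI1ZVeHUyR4iFVorN3v/Zd3d3d3d3d3d3d3d3d3d3diAlh2V4dTNYiIZnm83v/8h3d3d3d3d3d3d3d3d3d3djADepZWh2RGeHeJq7vO/+uHd3d3d3d3d3d3d3d3d3d0ECaahlZ4ZEV3d6vLqs3/2nd3d3d3d3d3d3d3d3d3d2IASKmGVXdkRWd3zcuZrO64ZmeJh3d3d3d3d3d3d3d3QAFZmYdVZ2VFd3fNyoibzKdmeJqXd3d3d3d3d3d3d3YgAmmYh2VnZVZ3iMy5iIqqh4iJuod3d3d3d3d3d3d3YxAUipiHdmZlZ4iZqph3iZmJmau4Znd3eIh3d3d3d3dCIjaamHd3ZlZ4q8yIZmeJiIq7zbZFd3eImHd3d3d3djI0Z5mYd4iGVYre7XZEV5l3irzupTRniZmYd2Znh3d1MkZ3iJmYiZZFnf/9dTNYmGZ6zv6VNFeKqYh2VWZniHUzVmZ4mqqqp1e//+x2RFiGVYre7IUzRYqph2VERGiZhURWZomqq7u5eL/+ynZVZ3VWm93JdTM0eZh2VUQ0ebqGRWZniqq7zLuqvduYd2Z3ZWebu5h1QzRoh2ZVQzWbunZWd3eKu7zMu7qqmHd3d4dmZ5mYd3VDM1Z3dlVDN724ZWiId4q7zdy7qYh3d4iHd2Zndmd3dTMzRnd2VERYzrdVeZiIirzd3KmId3d3iHdmZmVEV4h1MjNWd2Q0VWnex0WJmIiavN3LmHd3d3d3dmZlQyJHiHUyNFZ2QzRnit7IVXmYiau8zcqHd3d3d3d2ZVQyI1eZhSEkZ2UyNXiK3shUaJiJq8u8uod3d3d3d4dkQyI0Z5qVEBRnZDNGiIreyWVniJq8y6u6l3d3d3eIh1QyI1Z4mpUQFGdlRFZ3it25dmeImbzLqqqYd3d3d4mXUyI1d3eIdBAlZ2ZmdmVpvLqXd3iJq8uqqph3d3d3mZhTI0Z4h3ZTI0Znd3h2Qjery6h3d4iau6qqmHd2d4iql1MjV3d3dSE1Z3d3iHUwFZzLuZiIiImau7qYdmd4maqXQyNGiHd1ITZmZmd3ZBAEnMy7qZmZmZq7uph3iImZqpdDM0Z4d3YxNFRFVmZSABabzcy6qqqZmry6mImYiZmZhkMzRXh4h0IiNERVZTEBSKvN3cu7u6qqu7qZmZiJmZh2UzM1eIiIUyI0REVVQzWJq83v7Lq8uqq7qZmZiIiZiHZUM0VniIdkIjNERFZniaqqvf/9ury6qqqpmZiIiIh3dlRERFeIh1QiI0RVZ4mrqpms//7Kq7qZqqmZiIiIiHd3ZVVUNXh2QyNFZmeJqqqZiKze7sqqu6mZmYiIiId3d3d3ZlMjV3UzRomYiJqpiId5zcvdyprMuZmIeImIh3d3d3d3ZBElZTRpzLl3iZiHZovuury6qs3KiHd4mYh3d3d3d3dkIANmVpztuGZ4iIdmjO2pm7uqvMqHZomZiHd3d3d3d2UgA3h4re2WRFd4mGac3Kiaupm8uXZompiHd3d3d3d3ZCEliYit23Q0V4mpiKu6mJqqmauoZnmqmId3d3d3d2ZUM1eZiJu4UiRom7qZmpmImamZqpdmirqId3d3d3dlVEVWeJmHeIYxNYm7upmYiIiImpmYdlaKqod3h3d3dlQzRoiIiId3dSFHm8y6mIiIh3eamHZVV4qqh3eHd2ZlQzNHmYd3d3ZTElisy6mHd4h2Z4mYZVVniqqYd3dmZlVERFeqmHd3dUITarzLmHd3h3ZniIdlVmeJqph3ZURmZVVVV5upd3ZUMSWbzLqId3d3dneIdlZ3eJmqmIdURGZmZmVXm7mHdUMyNqzLqYd3d3d3d4dlVniImaqZh1M0"/>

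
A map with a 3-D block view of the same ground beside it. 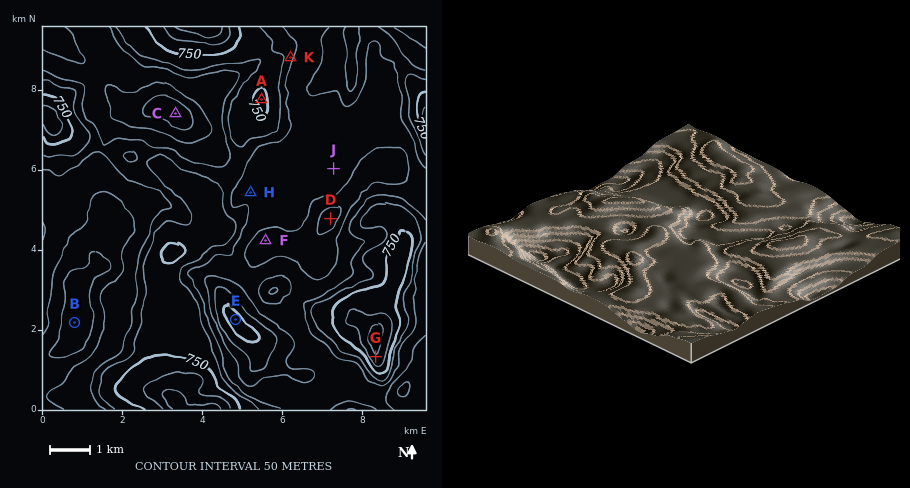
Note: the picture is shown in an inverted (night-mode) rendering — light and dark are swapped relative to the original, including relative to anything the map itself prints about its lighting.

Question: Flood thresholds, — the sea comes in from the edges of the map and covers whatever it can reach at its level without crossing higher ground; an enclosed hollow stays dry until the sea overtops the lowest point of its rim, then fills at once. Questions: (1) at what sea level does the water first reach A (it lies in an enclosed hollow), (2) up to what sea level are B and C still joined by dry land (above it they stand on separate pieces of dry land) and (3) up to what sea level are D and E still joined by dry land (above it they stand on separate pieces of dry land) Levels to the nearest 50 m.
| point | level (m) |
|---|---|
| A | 800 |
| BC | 850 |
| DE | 900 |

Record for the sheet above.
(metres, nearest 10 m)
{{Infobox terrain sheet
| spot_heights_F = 930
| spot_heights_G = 660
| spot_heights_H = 870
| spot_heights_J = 870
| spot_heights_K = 830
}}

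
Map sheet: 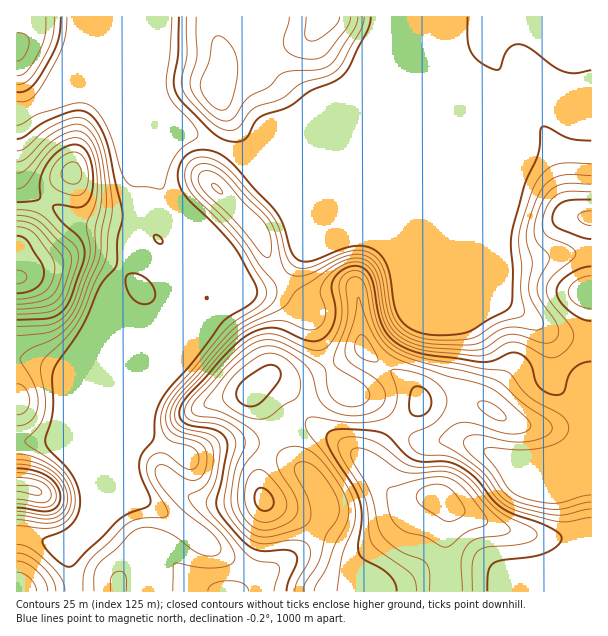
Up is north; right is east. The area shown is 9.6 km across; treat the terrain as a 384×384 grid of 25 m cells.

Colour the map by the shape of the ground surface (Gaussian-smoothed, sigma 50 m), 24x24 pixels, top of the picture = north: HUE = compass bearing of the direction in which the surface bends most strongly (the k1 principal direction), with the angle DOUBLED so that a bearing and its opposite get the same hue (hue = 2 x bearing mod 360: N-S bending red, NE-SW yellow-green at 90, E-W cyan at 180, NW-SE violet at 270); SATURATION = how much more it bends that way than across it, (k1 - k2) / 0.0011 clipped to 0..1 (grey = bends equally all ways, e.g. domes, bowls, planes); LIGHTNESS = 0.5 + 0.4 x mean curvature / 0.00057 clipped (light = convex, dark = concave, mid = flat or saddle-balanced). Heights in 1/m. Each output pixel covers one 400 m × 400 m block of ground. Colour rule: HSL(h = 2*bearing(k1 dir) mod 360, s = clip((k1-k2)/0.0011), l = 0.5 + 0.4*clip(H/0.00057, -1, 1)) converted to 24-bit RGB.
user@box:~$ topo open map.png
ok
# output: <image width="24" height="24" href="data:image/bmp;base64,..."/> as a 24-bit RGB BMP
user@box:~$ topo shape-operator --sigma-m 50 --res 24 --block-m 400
<image width="24" height="24" href="data:image/bmp;base64,Qk32BgAAAAAAADYAAAAoAAAAGAAAABgAAAABABgAAAAAAMAGAAATCwAAEwsAAAAAAAAAAAAAtce/iG7EOBebtbSUnIOAeHeAaoKKdKuyhYW5r2KUQVJ/S5avtoymrnJ0g29jb2VYWHxTn75zuq17V095a315f4B7f4B/f3+AxKVobiw5LVh7rIatvHKUkHuYe7ajUZePZSEwrzsSfpMtIGQnR4VBs3qOtl+Qj29+bZ97fq5Tt5xLYUFIfH9MaZBPWo1meYF9TzEAlZsADoFAMXdUr4ucoJ+6qEVaXhUqcDBQvZ+CuMKVQL2sKrGZR16GwlqGr6WQgHyUmoV4tmqAapnLm8v1qb30eG7pkXXEVnXYz/zfAHLHVoCDMYktgScdpCckVnPZZ13bt7DJzN7SfqXLR0SSNyVOrKdNorqEn2+lhqmZk8y/ifHWNoutjDUtdSEitnFuzN7/39f0WgCFe3iBbleCqTe2qfPTHiSnikqWvs+hus6Tikl8dCpsbjBkdttybM6mZqnfwsHkuNnWslp2QhQveVg/dYBZY4MywrQVkyIHfCVgf3+AP0+HguCvvGEnJxEhS5FNv81w0HZCcjVLXCpxgtTMqufIdbaOLHY+fpkquHwhaQoRbCccc4I2XoRHe4B8qL0TKXpQfn2Af4CAdoGBZR6F4QAgYIclH3MZgKsgrbdSeFysVa/dlOrftIG4vTlVhjkqZYYrgDwliTBTgMbBjLXWfqzNSIKZute0MVyfdHaBf4B/f3+AFUCCu5b59NH6aF3glcinW6p2W5J8TMxsWnIwaE4vqTlkzI+gg5S1Wki3jb/Wm93da362slGrl1GM07+eZTeHa3GBf4B/f4B/UoOBAXVY1oC36Y/mzrDJt4Wuba+bVp9xeUpuZzw4R5ZHmNamjX3Da4jKjbXDoVxWa1BLfU1xmH6Ex4w0iGZLSn97f4B/f4B/f4B/NHpdEFk9v4SLy5arzrfNl6vQkyjUyyO+hsmpgf/tgc/qhnHViYDHuDaxyG+MdXyxVk2mnI2Hlno9w71AHYRab3+Bf4B/f4B/f3+AH2taJIlAvr2UzMCck0hPVStktkm/5PvQGemPTSscSDkLYkkTg0ZrwcSfo0WMfDBNtZ5Ee5RPsdJ/N8WDI2N1iFljjaFPZId6kFVrEKRIKYgp0V8przAyT0BZbHw99P/MEhdOXB07gH91b4BlJ30qkmwjeBUlk2FHubhgtMTcqtO7k613ETFPVXavosG4S06Sf62zoWGpTjcllZ4gYMaWgEPXbpnV9P/MGgFOe3iAgIB/f4B/f4B/OTF6jnq6m63Swb/bvpOXx6HD0I64G1KbPqijmFpSi49gV4lahV5meCBxpfiRDsKcD4Khq9nn+NrTYwB8f3+AgIB/f4B/f3+AODV6dbFMV54/nLZFo8ytbpuy1nKbfj2xODtyfXiXkKWgZ12HaB1NZbtP2P3OOBNiVn5FLGcElFgAiEJhf3+Af3+AgH+Af3+ANC6MxXR1mpRKmZw7yoV4hyE6s1sen79GLU+Tfp+NjVtybRtCqT0+yv/i03feayV9f3+Af4B/f3+Af3+AgH+AgIB/gIB/f3+AKlN8qnW317HUnajSkSM3vyNGwNqAXd2YISyDjnSAkCOMv0nKzP/lUt2ZaRM+gHx/gH+Af4CAf3+Af3+AgIB/gH9/f4B/gH+AR2SAQZ+Pp8idgpywQyWp0KnZ7e/cWojCLhpjfn5oIDCr1PftyeCNbRNIgHl+f4B/f4CAgH+Af3+Af3+AgIB/f3+AgIB/f4CAdX2BNpV4fbpGhYNUMEV5grGP8ubL0znBTSZ3f3+AN4xvpb0YhSIBXJg9e3+Af4B/f4B/f4CAf3+Af3+Af3+AgH9/f4CAf4CAf3+AUI1/fqJef35gNXlOS6Ng38qErgp4e2qCgH9/gWBxaBwuydxvUbJkO244b4Jnf4B/f4B/f3+Af3+AgH+Af4CAf4CAgH9/gXB4ZqF4h4RxgHxyRbsQM3YolZsjjENTgH9/fn2Alhych5/Dw+C9l1OuhXarSaFbRXg9d4F0f3+Af3+Af4CAf4CAgH9/gXR+bJ1ud42BgHd5hIB7x9qhHHRwf4CAgIB/gIB/eHmAL0OlmbmRwaSEfGqam2+eqk53p3hpI6hNaIGCf3+Af4CAgH9/gXh+k2VdeJR5gHN7g356fYR91KqmNIytV3KDf4B/f4B/fn+ALjh9qatlsryDgGmQg1WZtnq3ta2frrB1Jm5yf3+AgH9/gH9/gliOlal/c3x+fHmBgYeCfX+Ds5R0xKSIKDh8f4B/f4B/f3+ALCx/sryBobBrgGN7XG+Blm1/u4qKyaeqH3e2dHiBgH9/gH9/V1GOsaiHcHWIe4OGf4SAgX2C"/>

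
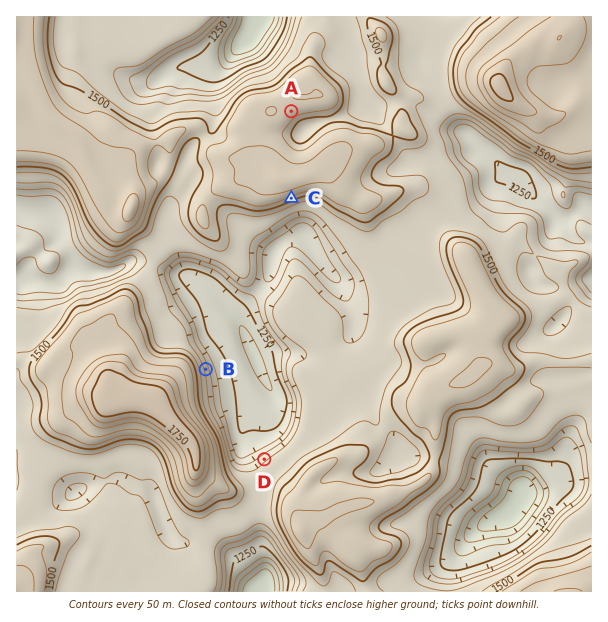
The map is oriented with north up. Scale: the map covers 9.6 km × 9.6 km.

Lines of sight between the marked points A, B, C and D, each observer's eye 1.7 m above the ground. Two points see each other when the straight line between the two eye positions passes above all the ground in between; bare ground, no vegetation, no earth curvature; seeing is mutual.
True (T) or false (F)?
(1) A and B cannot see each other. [T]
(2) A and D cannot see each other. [T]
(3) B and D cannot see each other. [F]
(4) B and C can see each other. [T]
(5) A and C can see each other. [F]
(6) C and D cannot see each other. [F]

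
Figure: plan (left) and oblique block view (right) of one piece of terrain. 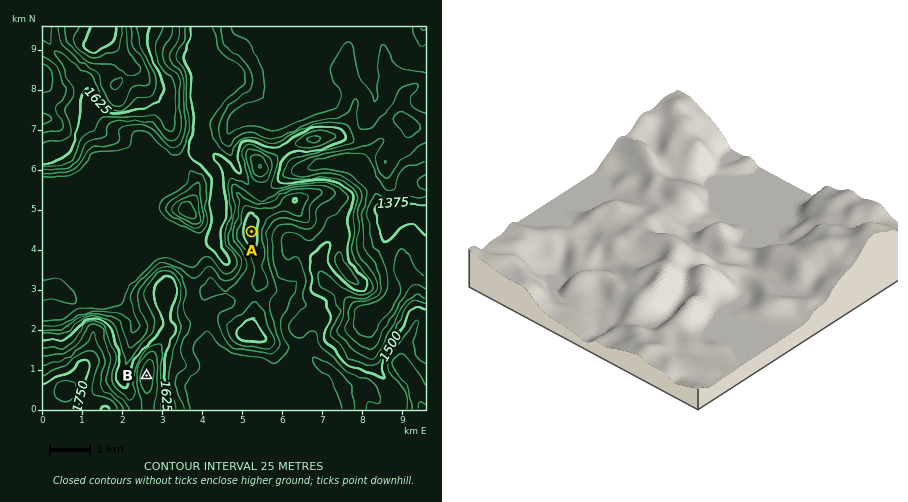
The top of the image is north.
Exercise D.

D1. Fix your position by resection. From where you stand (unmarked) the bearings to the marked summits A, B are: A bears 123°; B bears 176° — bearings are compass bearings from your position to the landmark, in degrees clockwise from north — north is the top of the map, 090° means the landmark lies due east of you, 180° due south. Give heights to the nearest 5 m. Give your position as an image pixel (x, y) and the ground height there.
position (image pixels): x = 131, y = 153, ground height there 1510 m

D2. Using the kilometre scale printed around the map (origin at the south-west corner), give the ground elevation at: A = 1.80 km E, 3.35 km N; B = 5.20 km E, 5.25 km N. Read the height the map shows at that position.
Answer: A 1505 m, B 1570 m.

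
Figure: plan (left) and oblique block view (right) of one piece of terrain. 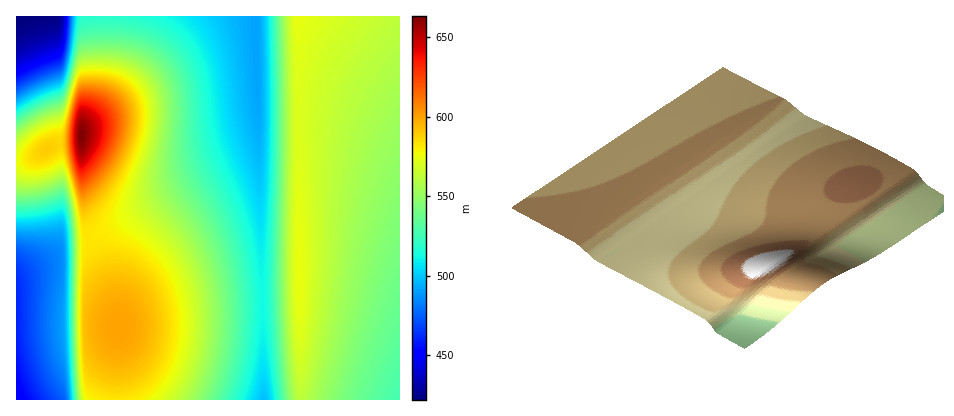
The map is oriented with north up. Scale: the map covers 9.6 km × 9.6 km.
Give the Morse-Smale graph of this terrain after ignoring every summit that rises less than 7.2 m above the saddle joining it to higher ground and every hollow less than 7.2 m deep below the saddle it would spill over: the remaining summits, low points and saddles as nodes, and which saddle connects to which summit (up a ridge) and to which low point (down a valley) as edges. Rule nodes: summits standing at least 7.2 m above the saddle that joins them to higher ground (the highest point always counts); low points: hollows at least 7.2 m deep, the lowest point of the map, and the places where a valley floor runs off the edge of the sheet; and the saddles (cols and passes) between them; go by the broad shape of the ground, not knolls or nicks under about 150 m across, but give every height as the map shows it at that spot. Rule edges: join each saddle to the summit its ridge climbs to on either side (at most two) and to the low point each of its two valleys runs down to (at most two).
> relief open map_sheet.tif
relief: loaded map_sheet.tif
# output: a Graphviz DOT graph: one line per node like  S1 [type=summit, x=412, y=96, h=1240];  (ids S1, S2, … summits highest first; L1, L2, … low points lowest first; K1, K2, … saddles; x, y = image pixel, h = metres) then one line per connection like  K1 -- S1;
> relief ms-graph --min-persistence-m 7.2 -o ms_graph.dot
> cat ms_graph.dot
graph terrain {
  S1 [type=summit, x=82, y=136, h=663];
  S2 [type=summit, x=118, y=328, h=600];
  S3 [type=summit, x=300, y=266, h=575];
  L1 [type=low, x=24, y=18, h=422];
  L2 [type=low, x=16, y=400, h=447];
  L3 [type=low, x=256, y=48, h=491];
  L4 [type=low, x=264, y=400, h=498];
  L5 [type=low, x=398, y=398, h=527];
  K1 [type=saddle, x=88, y=238, h=582];
  K2 [type=saddle, x=298, y=118, h=571];
  K3 [type=saddle, x=262, y=300, h=512];
  K1 -- S1;
  K1 -- S2;
  K1 -- L2;
  K1 -- L3;
  K2 -- S3;
  K2 -- L3;
  K2 -- L5;
  K3 -- S2;
  K3 -- S3;
  K3 -- L3;
  K3 -- L4;
}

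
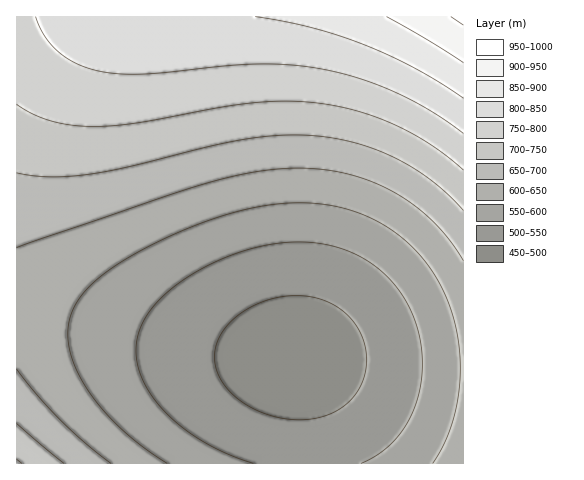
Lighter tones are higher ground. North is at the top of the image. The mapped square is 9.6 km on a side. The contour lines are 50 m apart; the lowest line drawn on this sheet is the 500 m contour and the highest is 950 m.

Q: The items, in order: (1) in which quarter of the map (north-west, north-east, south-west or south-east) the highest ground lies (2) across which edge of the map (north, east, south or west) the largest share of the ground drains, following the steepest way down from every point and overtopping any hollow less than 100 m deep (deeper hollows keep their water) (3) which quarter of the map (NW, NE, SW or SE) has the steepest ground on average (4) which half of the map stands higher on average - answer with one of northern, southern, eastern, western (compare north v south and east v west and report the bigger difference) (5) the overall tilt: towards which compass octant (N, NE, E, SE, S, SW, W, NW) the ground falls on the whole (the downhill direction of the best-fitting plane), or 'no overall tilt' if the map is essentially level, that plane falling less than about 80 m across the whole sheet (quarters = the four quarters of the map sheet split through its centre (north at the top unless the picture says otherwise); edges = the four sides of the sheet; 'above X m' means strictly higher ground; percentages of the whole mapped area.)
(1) The highest ground is in the north-east quarter.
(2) Most of the ground drains across the southern edge.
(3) The steepest ground, on average, is in the north-east quarter.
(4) The northern half stands higher on average than the southern half.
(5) Overall the map slopes down towards the south.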